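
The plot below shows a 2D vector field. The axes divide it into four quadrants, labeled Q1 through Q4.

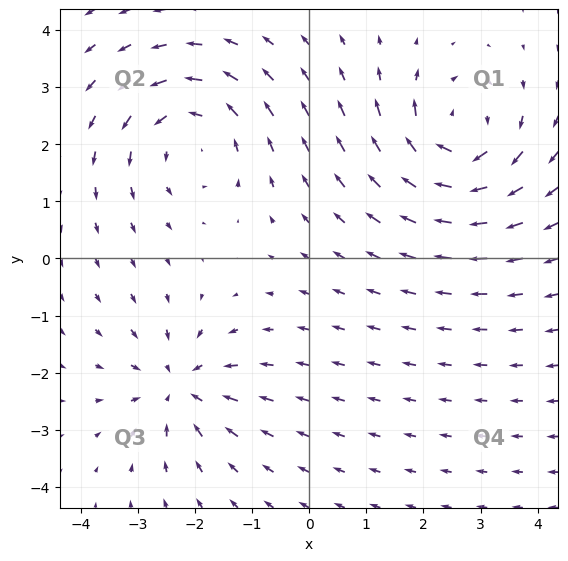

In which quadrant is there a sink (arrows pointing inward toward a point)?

The sink sits at approximately (-2.3, -2.2), which lies in quadrant Q3. The divergence there is about -5, negative as expected for a sink.

Q3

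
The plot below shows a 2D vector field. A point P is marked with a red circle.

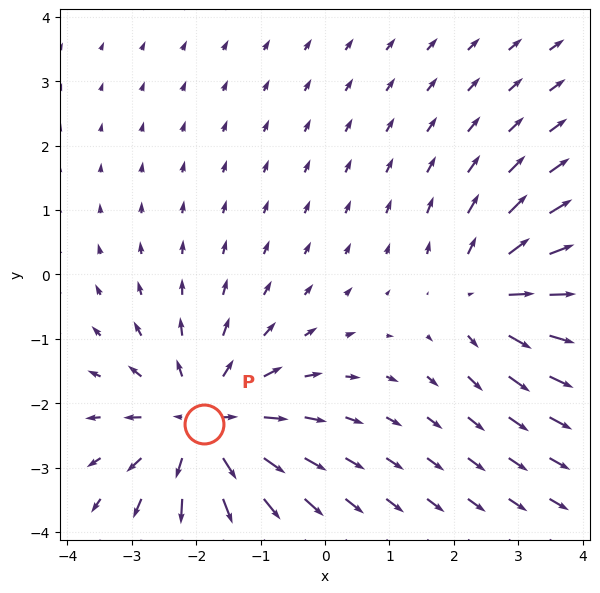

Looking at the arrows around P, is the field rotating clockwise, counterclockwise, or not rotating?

not rotating

Near P at (-1.9, -2.3) the arrows show no circulation. The curl there is ≈0.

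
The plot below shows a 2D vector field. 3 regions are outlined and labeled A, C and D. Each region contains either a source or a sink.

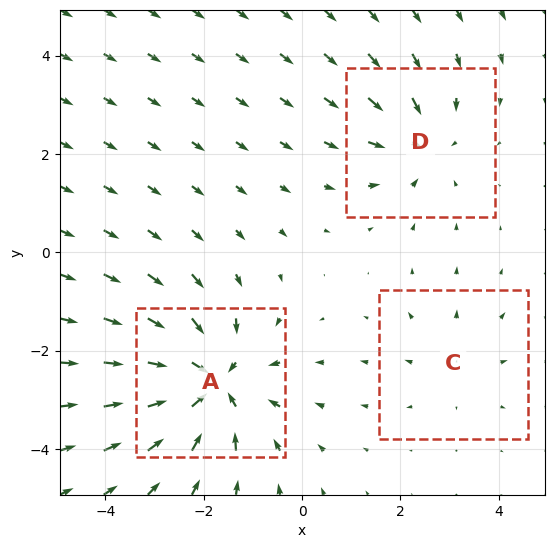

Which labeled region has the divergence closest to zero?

Divergence at each region's feature centre — A: about -5, C: about +2, D: about -3. Region C is closest to zero.

C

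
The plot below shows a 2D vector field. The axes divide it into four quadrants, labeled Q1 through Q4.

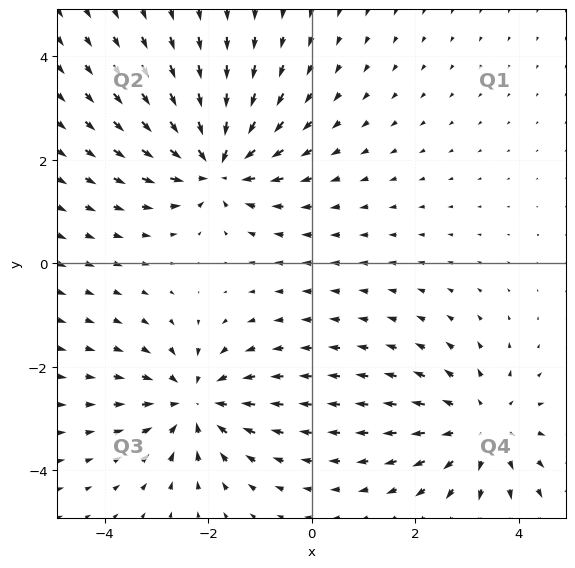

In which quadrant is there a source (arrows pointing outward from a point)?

The source sits at approximately (3.3, -3.2), which lies in quadrant Q4. The divergence there is about +4, positive as expected for a source.

Q4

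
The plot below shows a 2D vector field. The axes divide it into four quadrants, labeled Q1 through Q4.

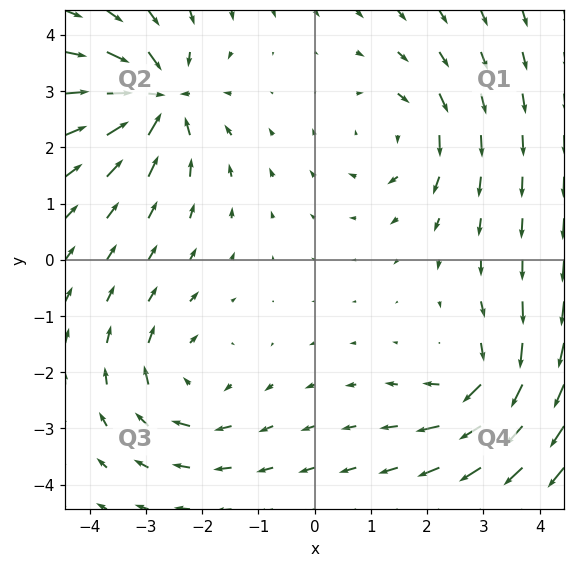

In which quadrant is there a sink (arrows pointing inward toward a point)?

Q2

The sink sits at approximately (-2.8, 2.9), which lies in quadrant Q2. The divergence there is about -7, negative as expected for a sink.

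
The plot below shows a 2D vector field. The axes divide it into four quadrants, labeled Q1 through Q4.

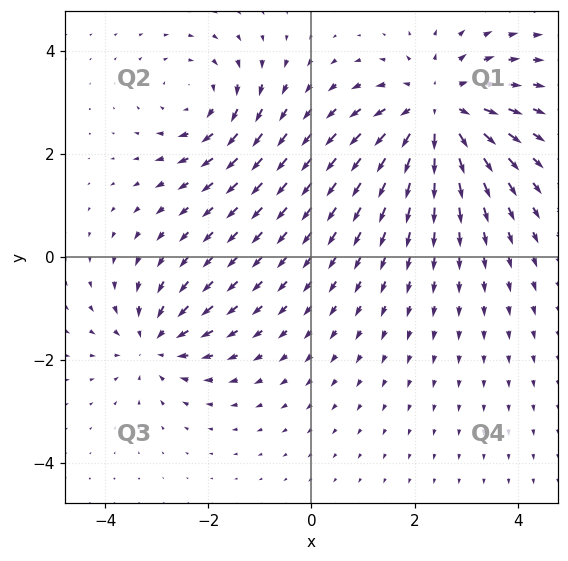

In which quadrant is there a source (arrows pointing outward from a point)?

Q1

The source sits at approximately (2.4, 2.8), which lies in quadrant Q1. The divergence there is about +4, positive as expected for a source.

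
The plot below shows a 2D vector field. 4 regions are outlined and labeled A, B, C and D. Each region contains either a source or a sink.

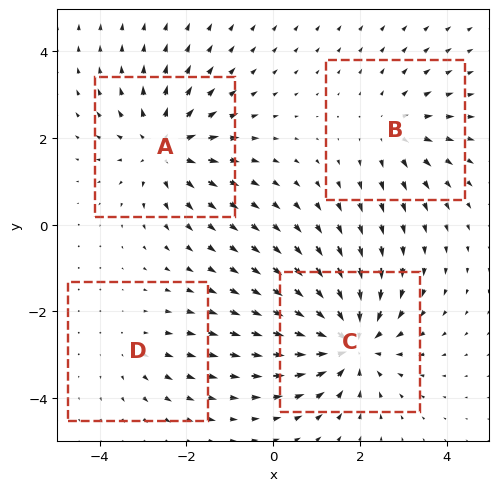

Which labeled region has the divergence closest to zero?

D

Divergence at each region's feature centre — A: about +5, B: about +3, C: about -6, D: about +2. Region D is closest to zero.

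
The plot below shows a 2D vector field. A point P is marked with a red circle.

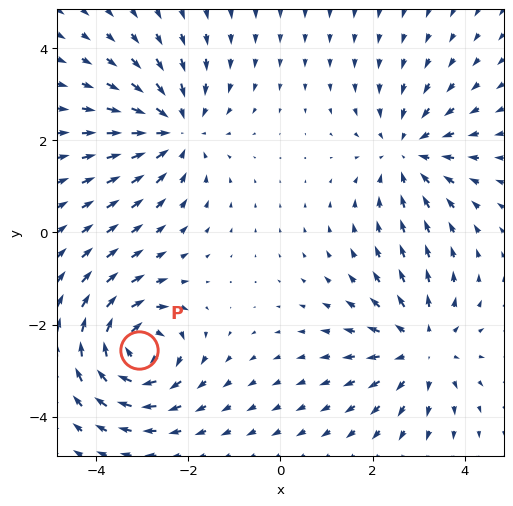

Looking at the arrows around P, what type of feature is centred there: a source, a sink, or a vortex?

At P (-3.1, -2.5) the arrows circulate clockwise. Divergence ≈0, curl about -6 — near-zero divergence with nonzero curl is a vortex.

vortex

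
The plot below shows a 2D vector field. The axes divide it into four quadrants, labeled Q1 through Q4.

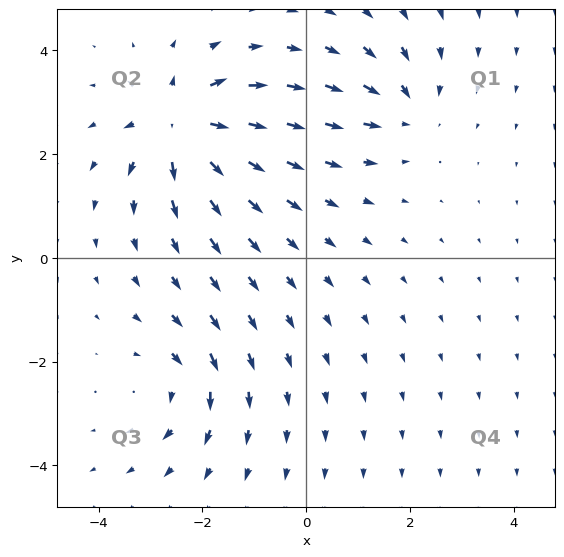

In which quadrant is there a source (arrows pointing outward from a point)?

The source sits at approximately (-2.4, 2.6), which lies in quadrant Q2. The divergence there is about +6, positive as expected for a source.

Q2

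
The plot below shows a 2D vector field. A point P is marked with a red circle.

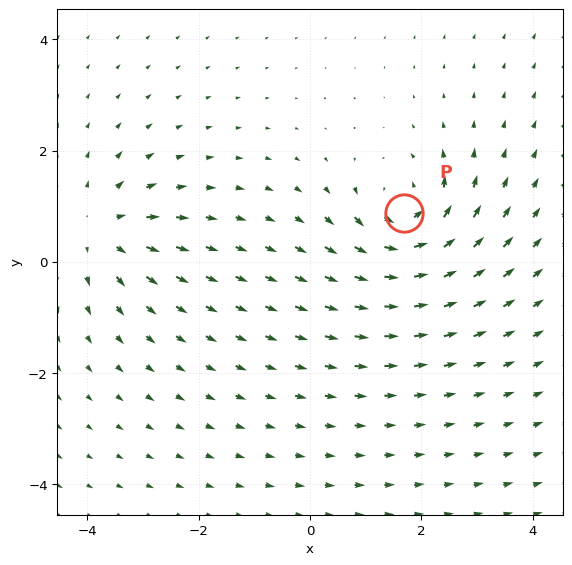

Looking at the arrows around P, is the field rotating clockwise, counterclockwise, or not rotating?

Near P at (1.7, 0.9) the arrows circulate counterclockwise. The curl (z-component) there is about +5; positive curl means counterclockwise rotation.

counterclockwise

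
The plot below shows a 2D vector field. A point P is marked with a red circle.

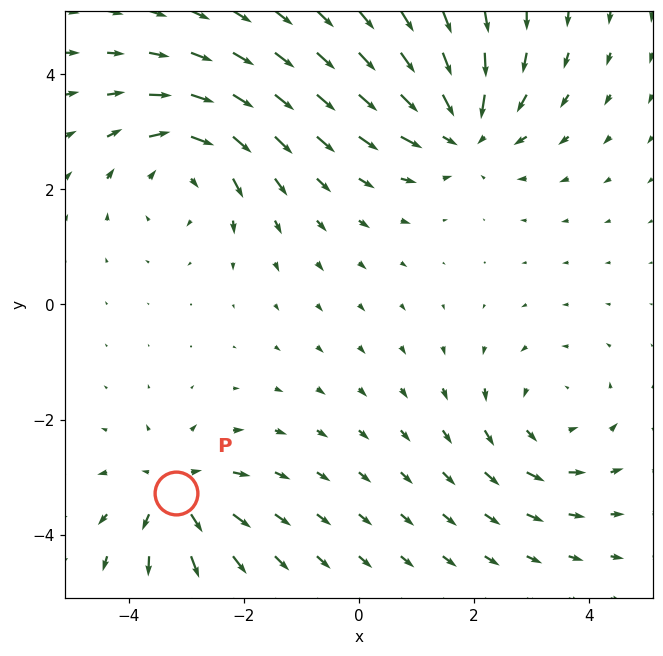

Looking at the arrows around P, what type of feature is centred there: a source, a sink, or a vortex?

source

At P (-3.2, -3.3) the arrows spread outward. Divergence about +5, curl ≈0 — positive divergence with near-zero curl is a source.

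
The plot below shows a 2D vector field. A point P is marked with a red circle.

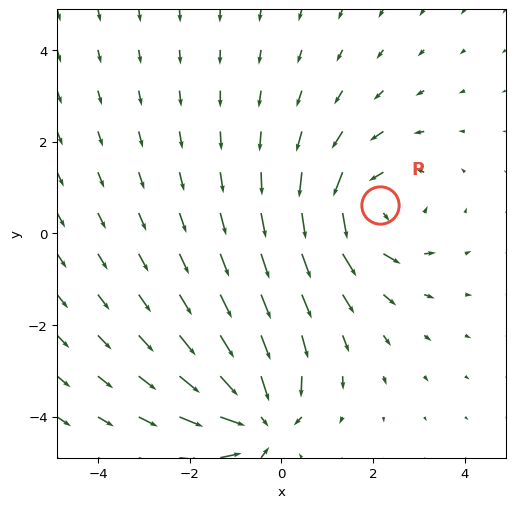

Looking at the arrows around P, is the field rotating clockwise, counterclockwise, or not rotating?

counterclockwise

Near P at (2.1, 0.6) the arrows circulate counterclockwise. The curl (z-component) there is about +3; positive curl means counterclockwise rotation.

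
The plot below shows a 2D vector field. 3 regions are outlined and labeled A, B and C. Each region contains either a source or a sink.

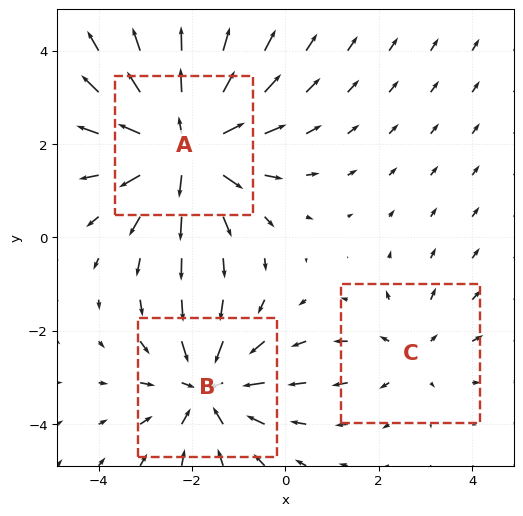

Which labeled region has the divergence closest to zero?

C

Divergence at each region's feature centre — A: about +4, B: about -3, C: about +2. Region C is closest to zero.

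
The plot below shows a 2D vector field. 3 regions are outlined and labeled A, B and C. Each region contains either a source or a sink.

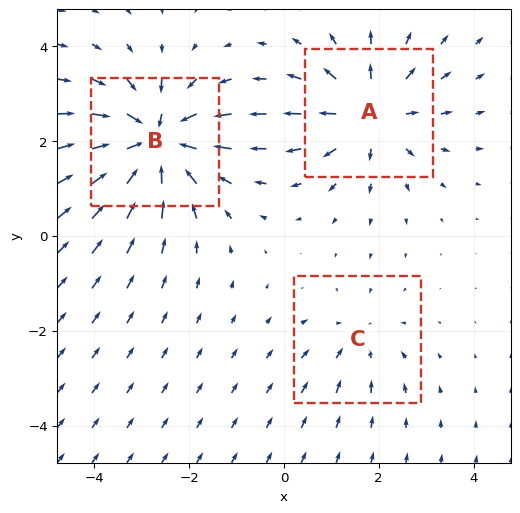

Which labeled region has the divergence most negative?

B

Divergence at each region's feature centre — A: about +4, B: about -5, C: about -2. Region B is most negative.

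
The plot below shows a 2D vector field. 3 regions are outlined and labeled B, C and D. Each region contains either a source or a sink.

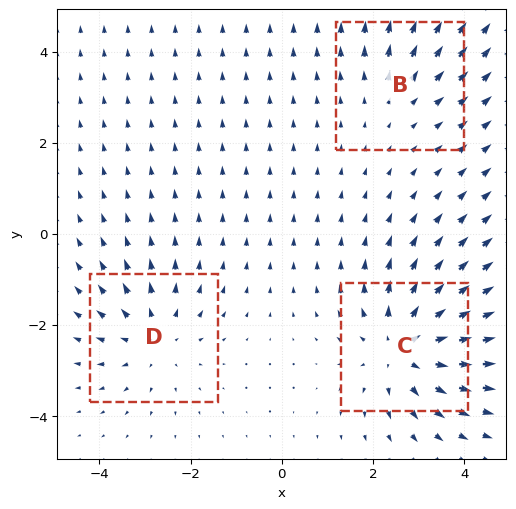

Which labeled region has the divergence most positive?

Divergence at each region's feature centre — B: about +2, C: about +4, D: about +3. Region C is most positive.

C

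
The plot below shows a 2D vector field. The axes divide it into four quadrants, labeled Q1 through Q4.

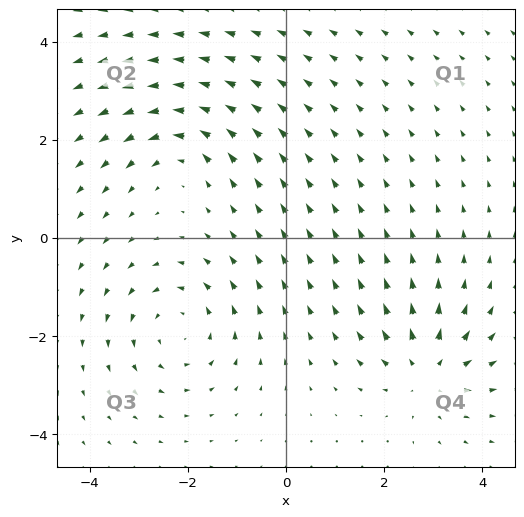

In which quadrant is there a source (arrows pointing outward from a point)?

Q4

The source sits at approximately (2.9, -2.7), which lies in quadrant Q4. The divergence there is about +4, positive as expected for a source.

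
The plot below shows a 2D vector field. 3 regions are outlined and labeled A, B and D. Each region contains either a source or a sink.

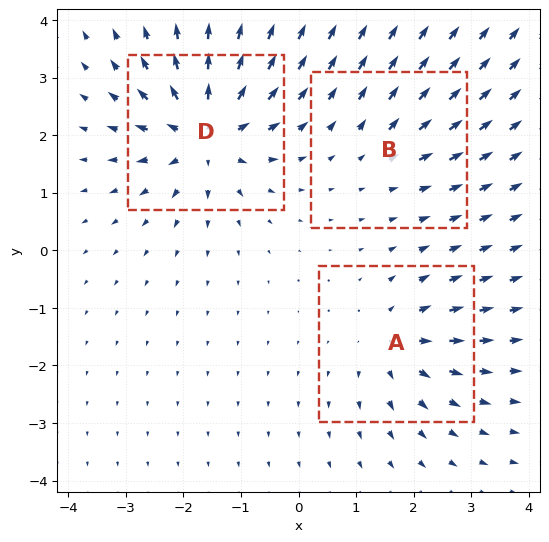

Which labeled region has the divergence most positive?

D

Divergence at each region's feature centre — A: about +4, B: about +2, D: about +6. Region D is most positive.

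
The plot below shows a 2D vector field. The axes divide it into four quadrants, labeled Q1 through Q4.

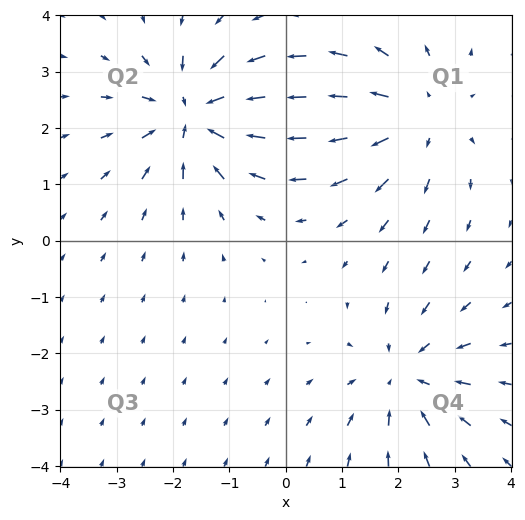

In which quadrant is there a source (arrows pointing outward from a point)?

The source sits at approximately (2.3, 2.2), which lies in quadrant Q1. The divergence there is about +4, positive as expected for a source.

Q1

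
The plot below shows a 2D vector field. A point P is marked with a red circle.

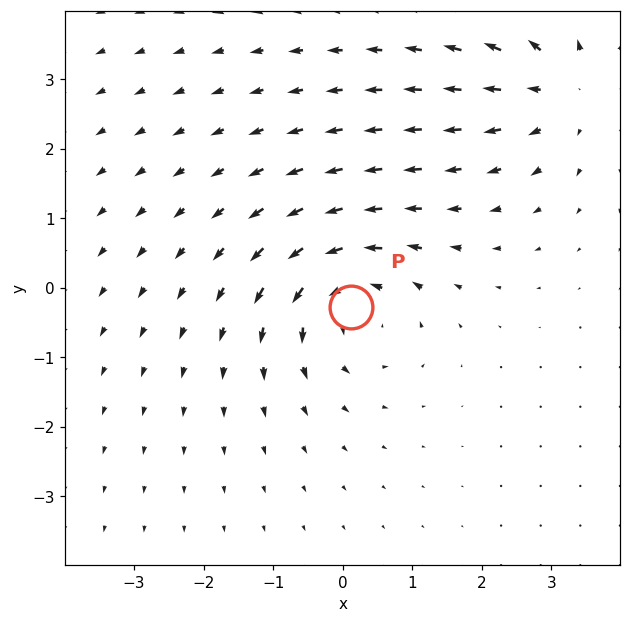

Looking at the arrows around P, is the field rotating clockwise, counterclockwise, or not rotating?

counterclockwise

Near P at (0.1, -0.3) the arrows circulate counterclockwise. The curl (z-component) there is about +5; positive curl means counterclockwise rotation.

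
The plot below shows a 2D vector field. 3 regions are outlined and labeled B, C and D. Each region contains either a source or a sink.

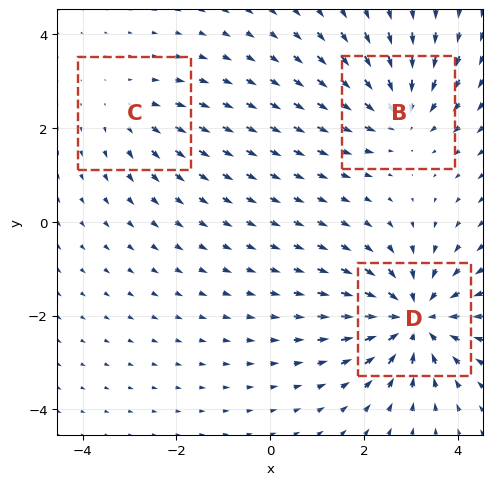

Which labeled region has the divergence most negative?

Divergence at each region's feature centre — B: about -3, C: about +2, D: about -5. Region D is most negative.

D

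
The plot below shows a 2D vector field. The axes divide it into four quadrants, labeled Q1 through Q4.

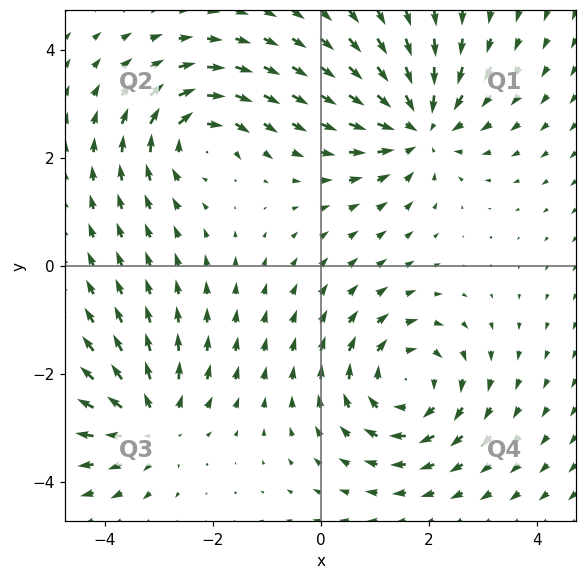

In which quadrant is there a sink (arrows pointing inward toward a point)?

Q1

The sink sits at approximately (1.8, 2.6), which lies in quadrant Q1. The divergence there is about -5, negative as expected for a sink.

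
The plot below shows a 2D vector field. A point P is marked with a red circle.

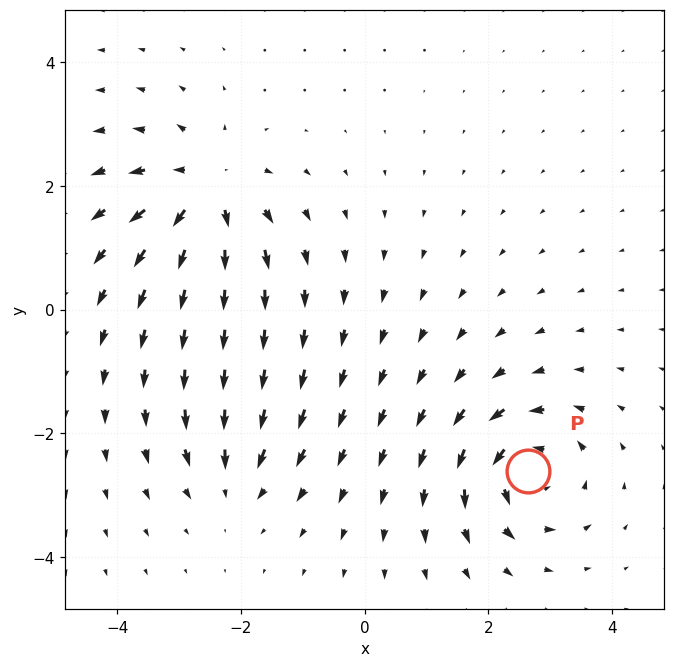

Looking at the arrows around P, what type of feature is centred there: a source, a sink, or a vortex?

At P (2.6, -2.6) the arrows circulate counterclockwise. Divergence ≈0, curl about +7 — near-zero divergence with nonzero curl is a vortex.

vortex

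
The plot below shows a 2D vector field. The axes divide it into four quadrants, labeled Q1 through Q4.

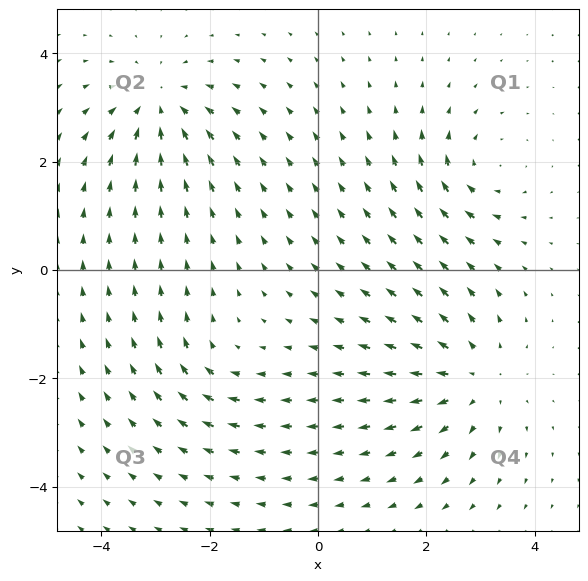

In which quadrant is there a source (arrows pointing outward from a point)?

Q4

The source sits at approximately (2.9, -2.0), which lies in quadrant Q4. The divergence there is about +4, positive as expected for a source.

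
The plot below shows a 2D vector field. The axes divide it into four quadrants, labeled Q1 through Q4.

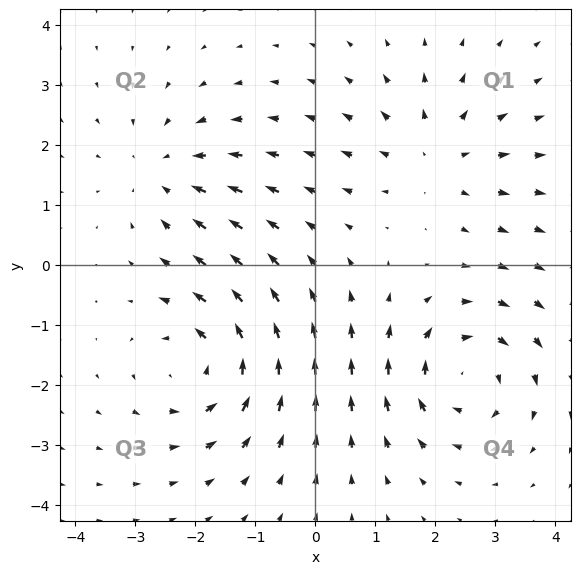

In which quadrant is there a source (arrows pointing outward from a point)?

Q1

The source sits at approximately (2.0, 1.8), which lies in quadrant Q1. The divergence there is about +3, positive as expected for a source.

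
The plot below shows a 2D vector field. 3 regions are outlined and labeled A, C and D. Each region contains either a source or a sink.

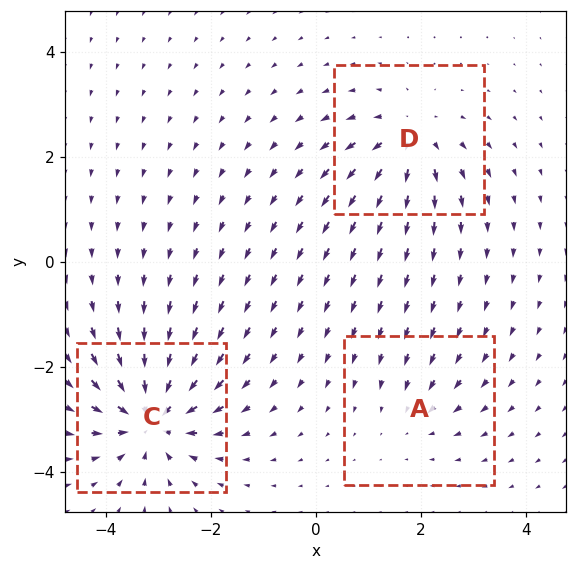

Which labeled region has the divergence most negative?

C

Divergence at each region's feature centre — A: about -2, C: about -6, D: about +4. Region C is most negative.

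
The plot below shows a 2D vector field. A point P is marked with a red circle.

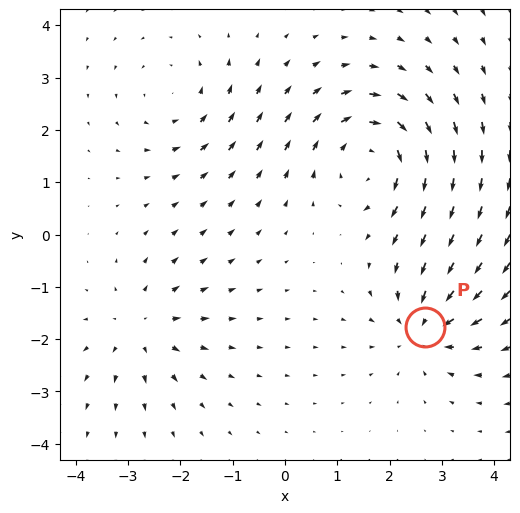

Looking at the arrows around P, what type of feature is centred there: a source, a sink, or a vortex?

sink

At P (2.7, -1.8) the arrows converge inward. Divergence about -4, curl ≈0 — negative divergence with near-zero curl is a sink.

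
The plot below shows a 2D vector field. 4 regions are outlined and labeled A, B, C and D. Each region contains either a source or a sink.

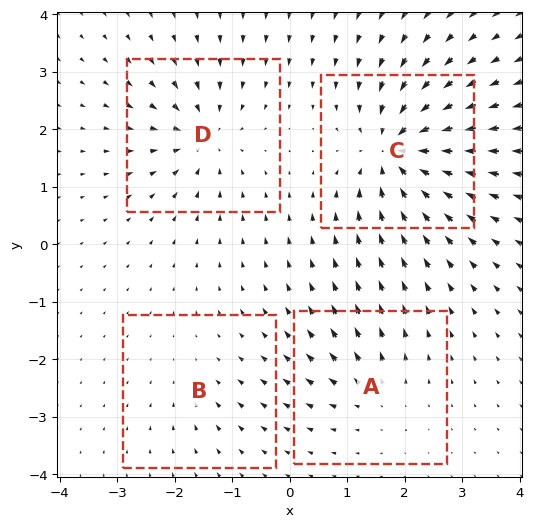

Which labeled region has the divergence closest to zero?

Divergence at each region's feature centre — A: about +4, B: about -2, C: about -9, D: about -6. Region B is closest to zero.

B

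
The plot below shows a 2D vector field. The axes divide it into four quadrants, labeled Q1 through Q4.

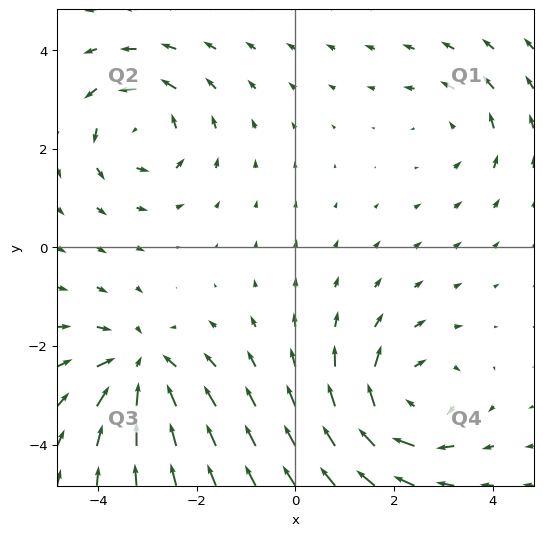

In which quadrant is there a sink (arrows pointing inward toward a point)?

The sink sits at approximately (-3.1, -2.4), which lies in quadrant Q3. The divergence there is about -5, negative as expected for a sink.

Q3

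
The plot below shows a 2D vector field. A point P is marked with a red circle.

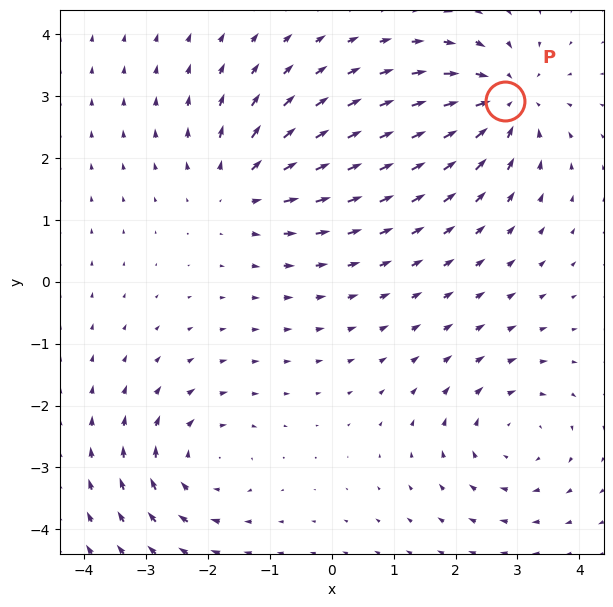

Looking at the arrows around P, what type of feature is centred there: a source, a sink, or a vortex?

At P (2.8, 2.9) the arrows converge inward. Divergence about -4, curl ≈0 — negative divergence with near-zero curl is a sink.

sink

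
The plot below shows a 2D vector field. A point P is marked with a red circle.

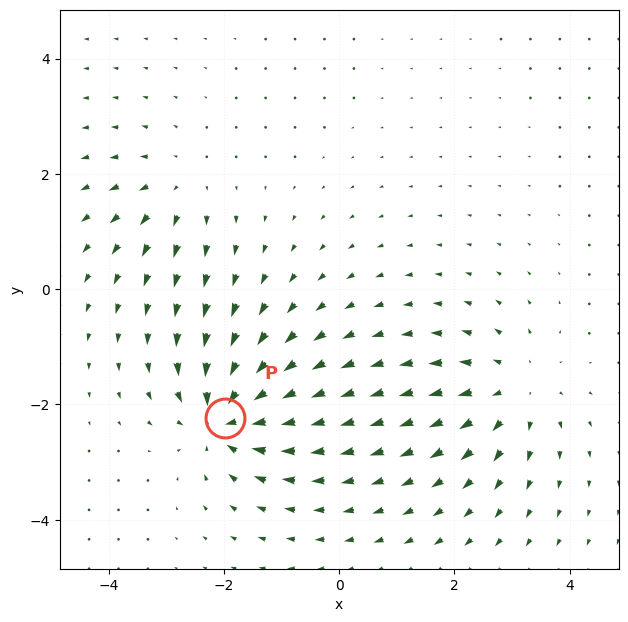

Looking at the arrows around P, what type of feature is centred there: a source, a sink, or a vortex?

At P (-2.0, -2.2) the arrows converge inward. Divergence about -6, curl ≈0 — negative divergence with near-zero curl is a sink.

sink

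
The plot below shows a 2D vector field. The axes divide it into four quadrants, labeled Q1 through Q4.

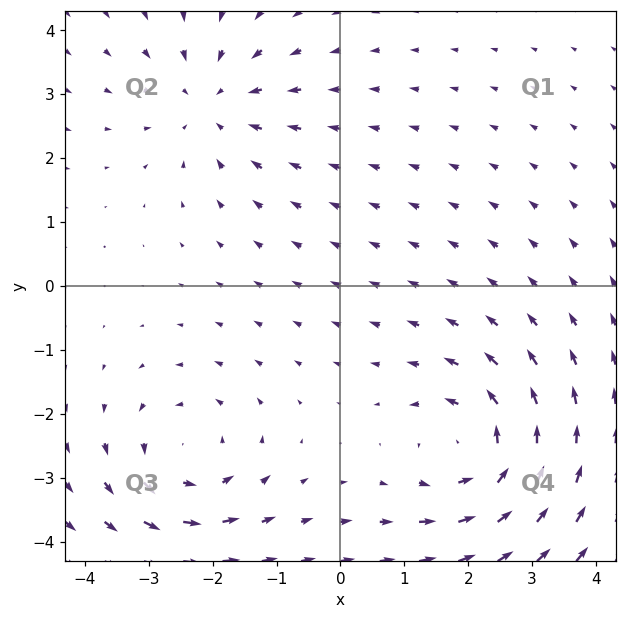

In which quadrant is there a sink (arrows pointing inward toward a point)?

The sink sits at approximately (-2.0, 2.9), which lies in quadrant Q2. The divergence there is about -3, negative as expected for a sink.

Q2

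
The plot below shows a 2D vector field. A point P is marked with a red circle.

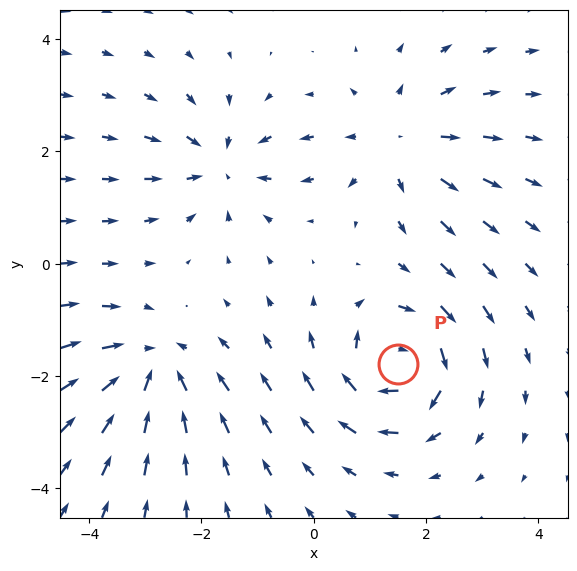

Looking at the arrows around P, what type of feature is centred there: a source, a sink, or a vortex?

At P (1.5, -1.8) the arrows circulate clockwise. Divergence ≈0, curl about -7 — near-zero divergence with nonzero curl is a vortex.

vortex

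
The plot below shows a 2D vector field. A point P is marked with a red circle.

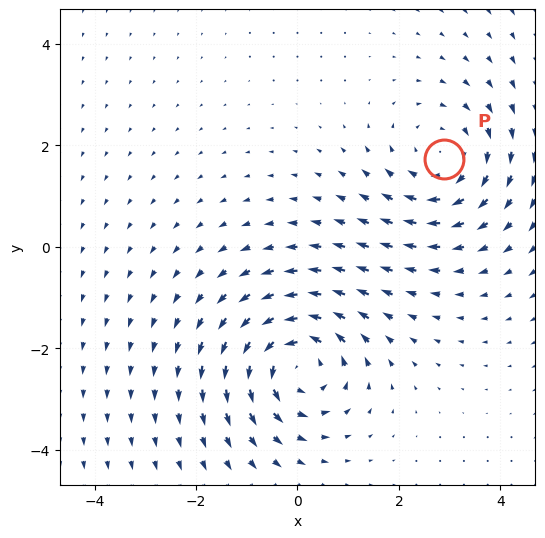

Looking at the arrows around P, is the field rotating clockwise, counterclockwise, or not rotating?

clockwise

Near P at (2.9, 1.7) the arrows circulate clockwise. The curl (z-component) there is about -3; negative curl means clockwise rotation.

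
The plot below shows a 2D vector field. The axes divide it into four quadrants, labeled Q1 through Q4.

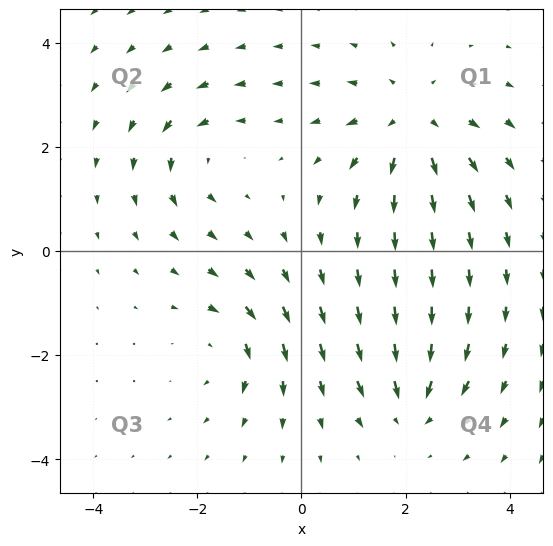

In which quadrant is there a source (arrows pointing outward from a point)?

Q1

The source sits at approximately (2.1, 2.5), which lies in quadrant Q1. The divergence there is about +4, positive as expected for a source.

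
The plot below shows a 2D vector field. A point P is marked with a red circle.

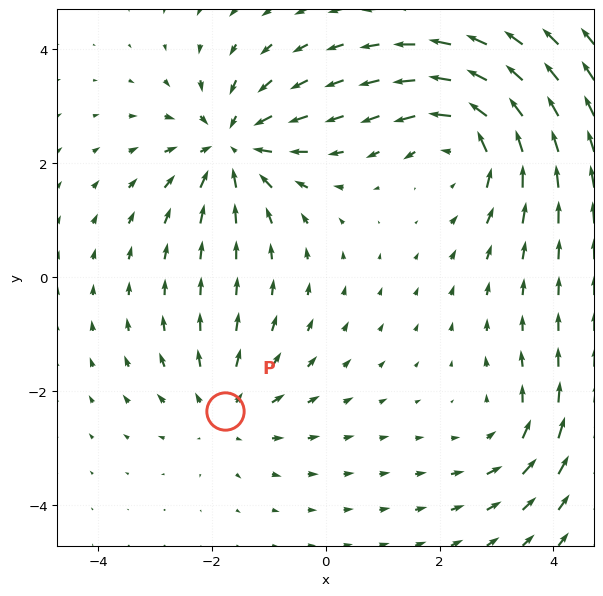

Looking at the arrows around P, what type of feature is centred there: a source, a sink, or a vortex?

source

At P (-1.8, -2.3) the arrows spread outward. Divergence about +3, curl ≈0 — positive divergence with near-zero curl is a source.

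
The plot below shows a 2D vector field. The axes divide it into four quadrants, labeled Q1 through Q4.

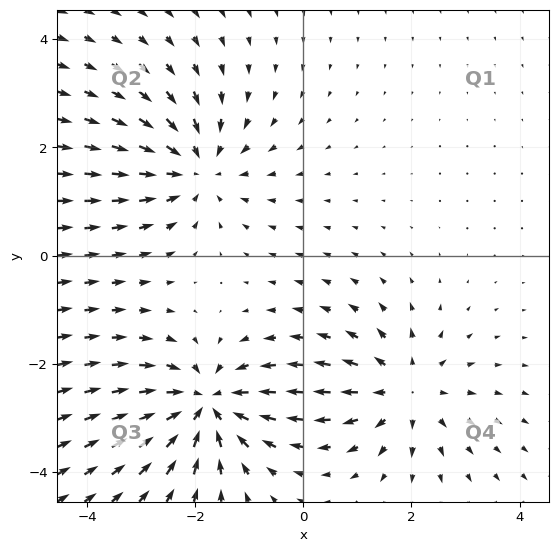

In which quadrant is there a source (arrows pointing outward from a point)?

The source sits at approximately (1.9, -2.5), which lies in quadrant Q4. The divergence there is about +4, positive as expected for a source.

Q4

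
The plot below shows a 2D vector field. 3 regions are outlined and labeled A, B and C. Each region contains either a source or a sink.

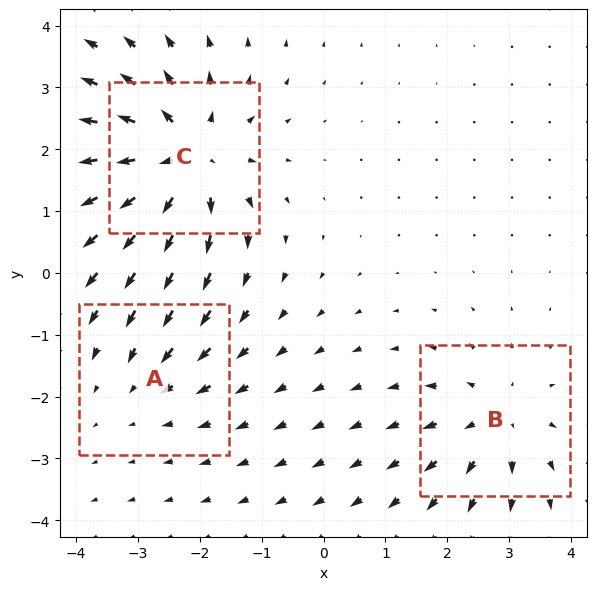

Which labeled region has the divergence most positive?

Divergence at each region's feature centre — A: about -2, B: about +3, C: about +5. Region C is most positive.

C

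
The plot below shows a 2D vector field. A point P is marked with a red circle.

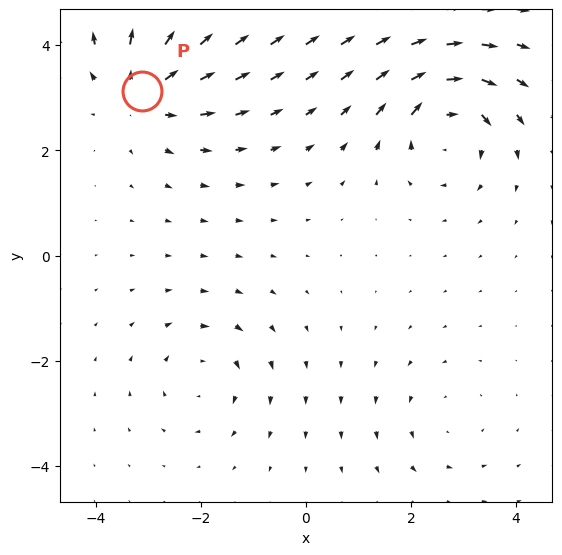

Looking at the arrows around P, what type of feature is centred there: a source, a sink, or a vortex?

source

At P (-3.1, 3.1) the arrows spread outward. Divergence about +4, curl ≈0 — positive divergence with near-zero curl is a source.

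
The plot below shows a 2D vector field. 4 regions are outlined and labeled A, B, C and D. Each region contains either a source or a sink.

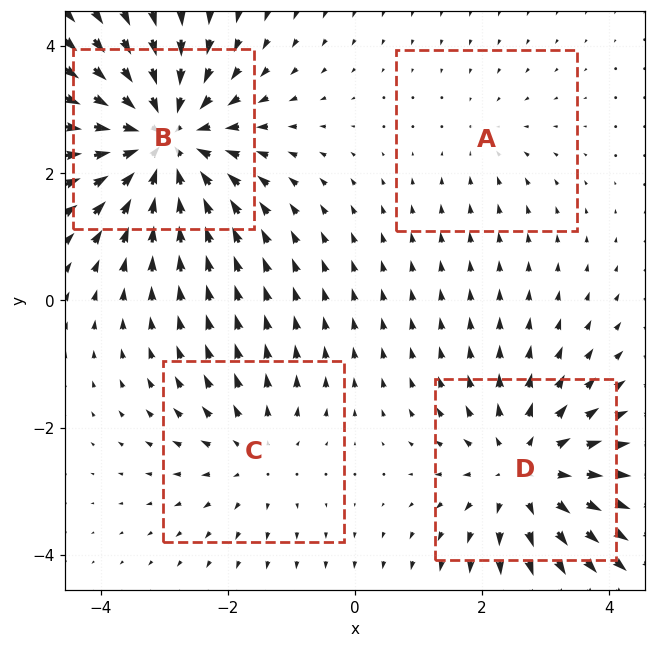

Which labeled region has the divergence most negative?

B

Divergence at each region's feature centre — A: about -2, B: about -6, C: about +3, D: about +5. Region B is most negative.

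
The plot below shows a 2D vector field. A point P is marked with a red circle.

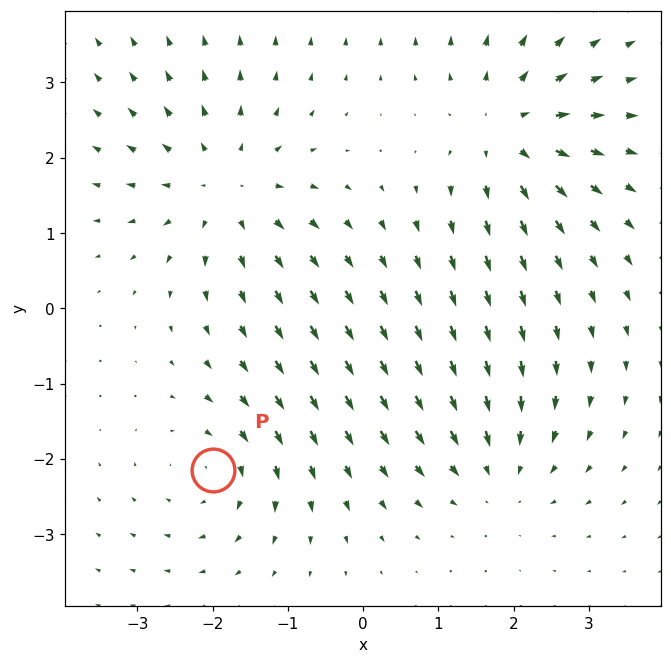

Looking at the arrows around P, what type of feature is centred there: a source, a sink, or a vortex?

vortex

At P (-2.0, -2.1) the arrows circulate clockwise. Divergence ≈0, curl about -3 — near-zero divergence with nonzero curl is a vortex.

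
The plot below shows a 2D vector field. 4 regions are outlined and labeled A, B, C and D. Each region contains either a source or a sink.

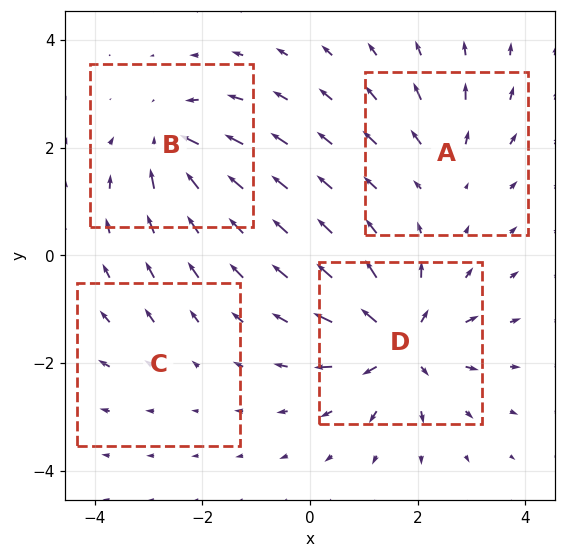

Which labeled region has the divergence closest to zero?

C

Divergence at each region's feature centre — A: about +4, B: about -6, C: about +2, D: about +8. Region C is closest to zero.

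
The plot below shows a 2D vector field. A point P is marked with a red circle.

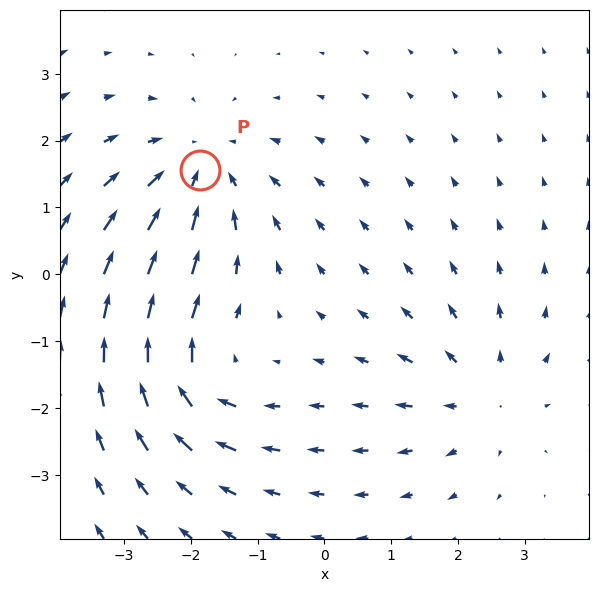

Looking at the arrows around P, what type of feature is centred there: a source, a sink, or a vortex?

sink

At P (-1.9, 1.6) the arrows converge inward. Divergence about -4, curl ≈0 — negative divergence with near-zero curl is a sink.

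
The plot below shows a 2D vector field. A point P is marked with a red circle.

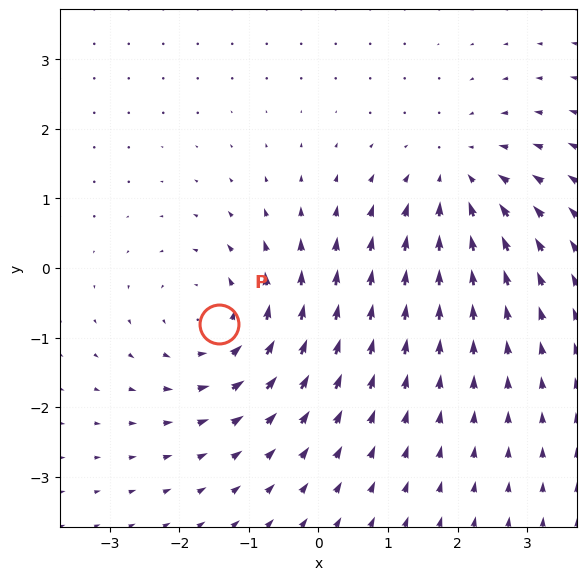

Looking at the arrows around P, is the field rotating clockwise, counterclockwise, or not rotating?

Near P at (-1.4, -0.8) the arrows circulate counterclockwise. The curl (z-component) there is about +4; positive curl means counterclockwise rotation.

counterclockwise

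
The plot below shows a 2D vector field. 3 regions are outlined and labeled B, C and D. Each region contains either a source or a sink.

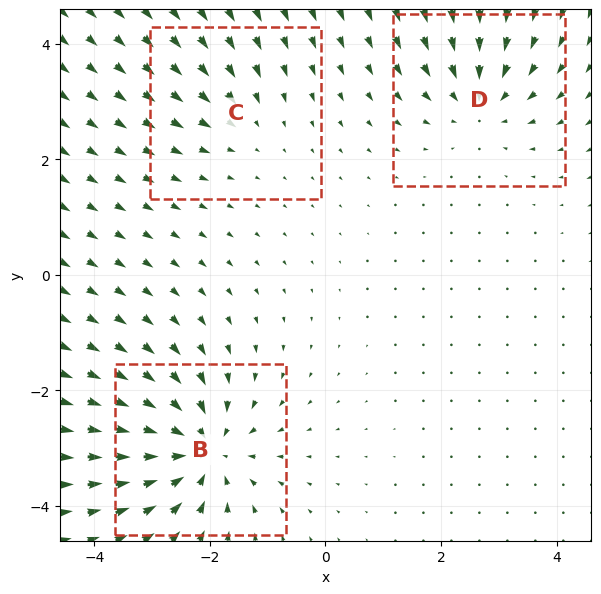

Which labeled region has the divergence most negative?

Divergence at each region's feature centre — B: about -5, C: about -2, D: about -4. Region B is most negative.

B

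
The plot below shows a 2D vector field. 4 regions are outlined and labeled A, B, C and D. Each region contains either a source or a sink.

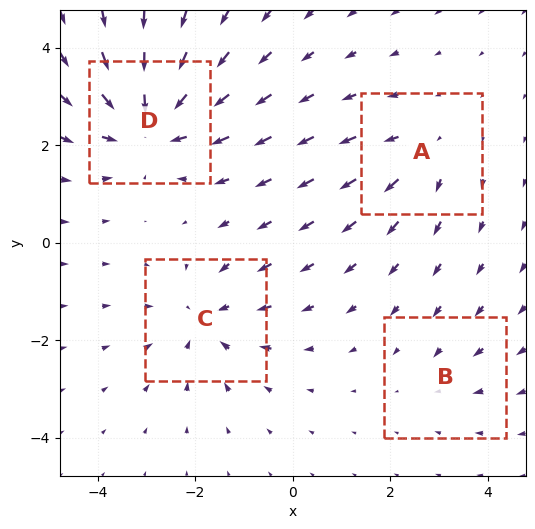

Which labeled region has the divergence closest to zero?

Divergence at each region's feature centre — A: about +3, B: about -2, C: about -4, D: about -6. Region B is closest to zero.

B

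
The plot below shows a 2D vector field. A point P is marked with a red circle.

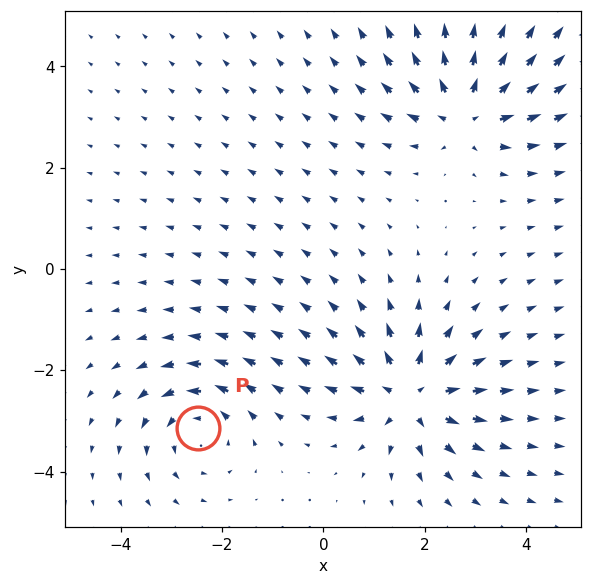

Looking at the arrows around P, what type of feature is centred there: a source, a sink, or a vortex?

At P (-2.5, -3.1) the arrows circulate counterclockwise. Divergence ≈0, curl about +3 — near-zero divergence with nonzero curl is a vortex.

vortex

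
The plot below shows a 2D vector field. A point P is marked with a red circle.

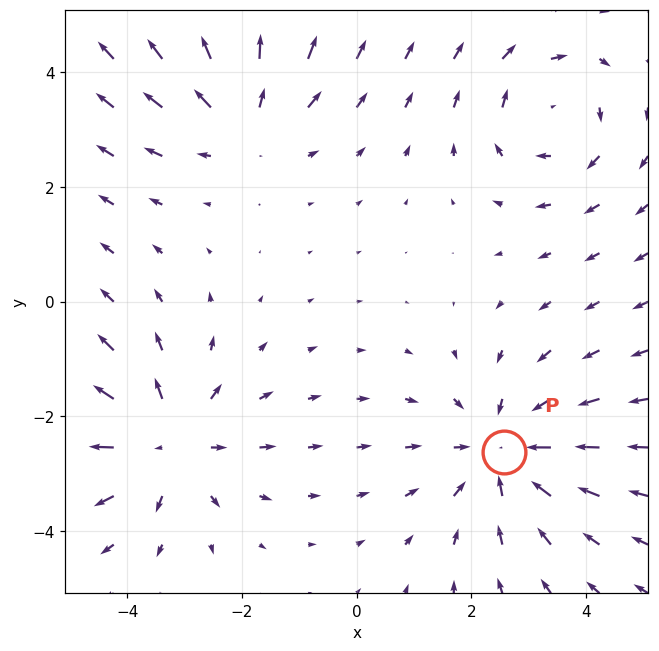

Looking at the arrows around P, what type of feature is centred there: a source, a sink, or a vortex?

sink

At P (2.6, -2.6) the arrows converge inward. Divergence about -4, curl ≈0 — negative divergence with near-zero curl is a sink.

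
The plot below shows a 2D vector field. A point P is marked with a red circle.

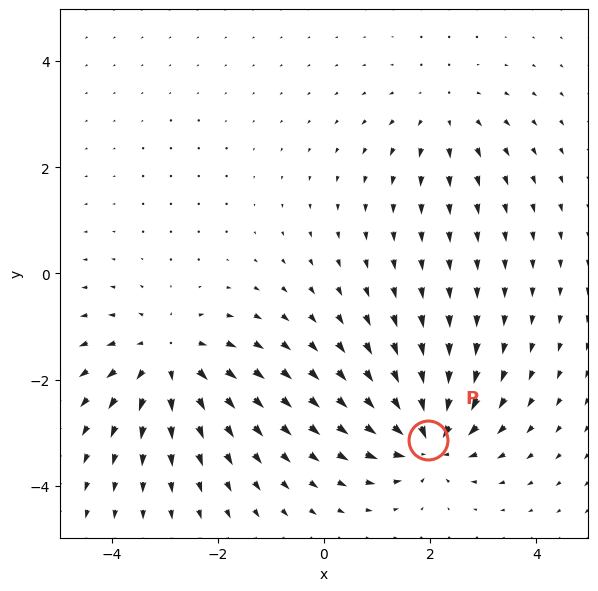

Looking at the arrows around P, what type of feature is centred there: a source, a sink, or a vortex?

At P (2.0, -3.1) the arrows converge inward. Divergence about -7, curl ≈0 — negative divergence with near-zero curl is a sink.

sink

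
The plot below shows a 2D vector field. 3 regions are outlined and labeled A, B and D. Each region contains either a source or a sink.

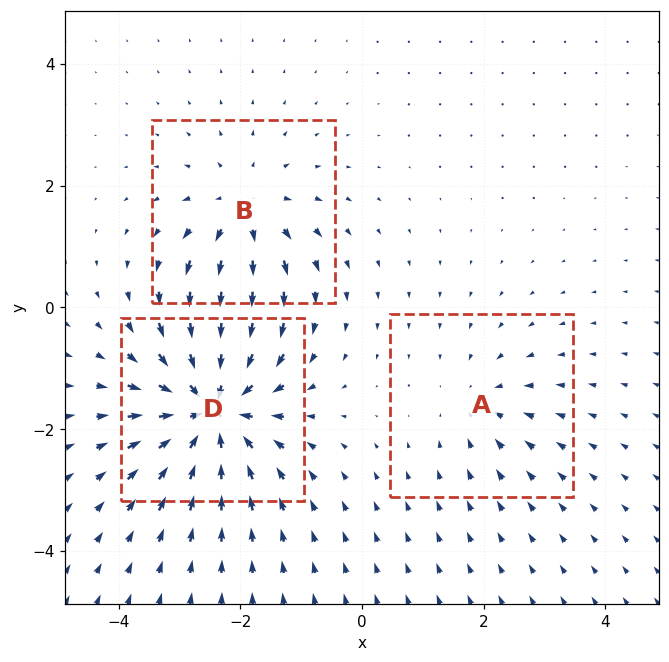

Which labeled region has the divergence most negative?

Divergence at each region's feature centre — A: about -2, B: about +3, D: about -6. Region D is most negative.

D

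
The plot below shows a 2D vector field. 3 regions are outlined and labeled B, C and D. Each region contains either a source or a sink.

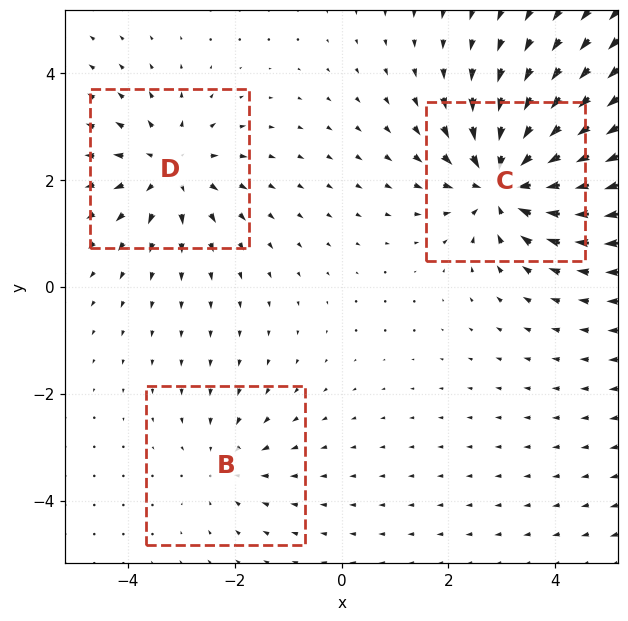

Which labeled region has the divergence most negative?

Divergence at each region's feature centre — B: about -2, C: about -5, D: about +4. Region C is most negative.

C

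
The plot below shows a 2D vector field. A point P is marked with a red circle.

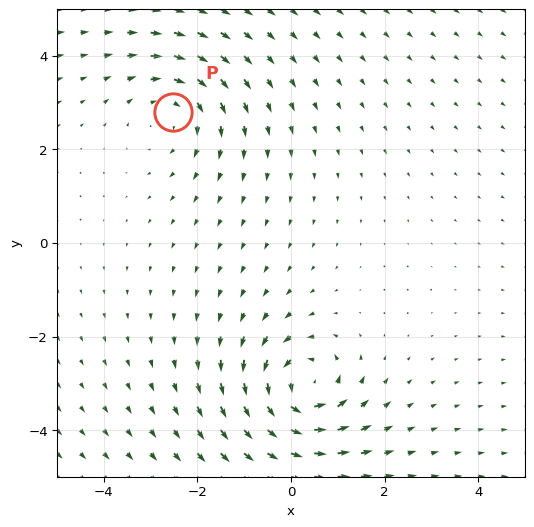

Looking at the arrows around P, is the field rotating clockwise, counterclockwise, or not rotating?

Near P at (-2.5, 2.8) the arrows circulate clockwise. The curl (z-component) there is about -3; negative curl means clockwise rotation.

clockwise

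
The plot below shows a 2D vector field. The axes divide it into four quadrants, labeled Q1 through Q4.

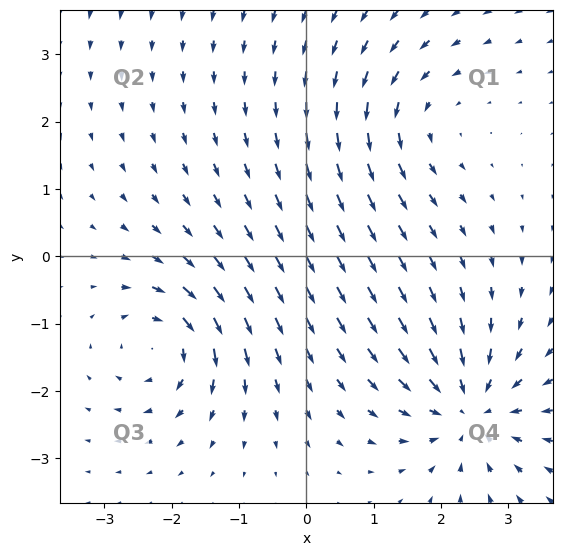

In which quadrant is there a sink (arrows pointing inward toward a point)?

The sink sits at approximately (2.4, -2.3), which lies in quadrant Q4. The divergence there is about -5, negative as expected for a sink.

Q4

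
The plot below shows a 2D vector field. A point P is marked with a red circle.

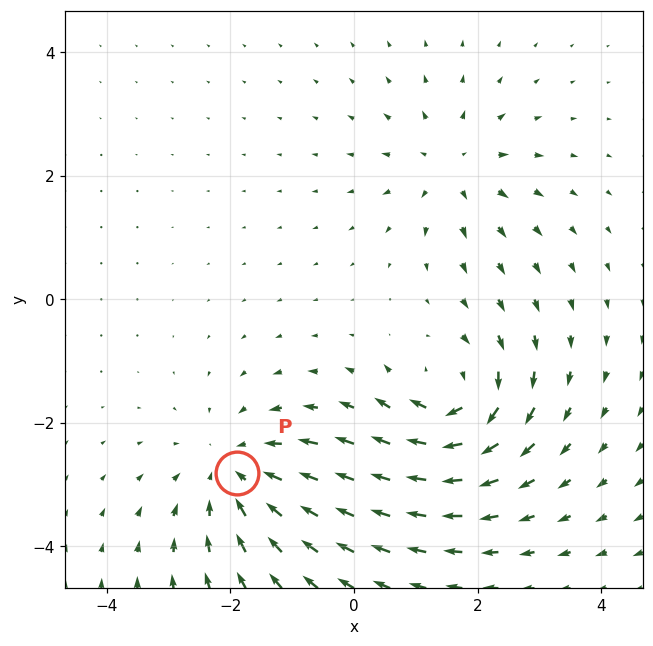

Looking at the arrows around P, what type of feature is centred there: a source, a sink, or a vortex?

At P (-1.9, -2.8) the arrows converge inward. Divergence about -4, curl ≈0 — negative divergence with near-zero curl is a sink.

sink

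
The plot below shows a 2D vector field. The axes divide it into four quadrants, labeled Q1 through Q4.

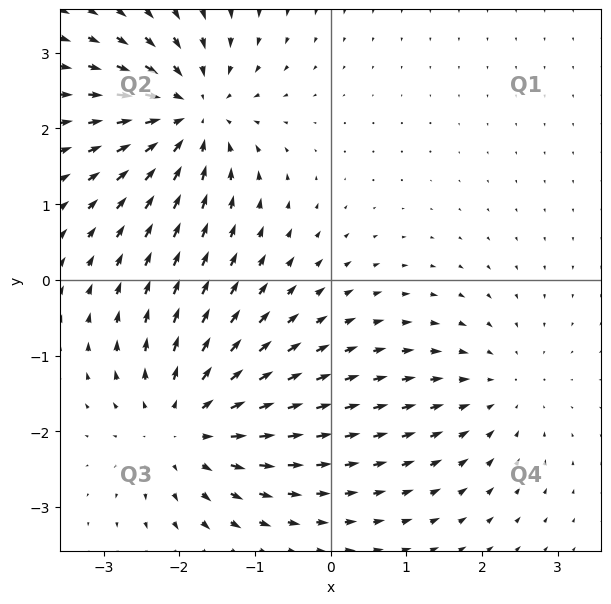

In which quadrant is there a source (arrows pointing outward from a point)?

Q3

The source sits at approximately (-1.9, -1.9), which lies in quadrant Q3. The divergence there is about +4, positive as expected for a source.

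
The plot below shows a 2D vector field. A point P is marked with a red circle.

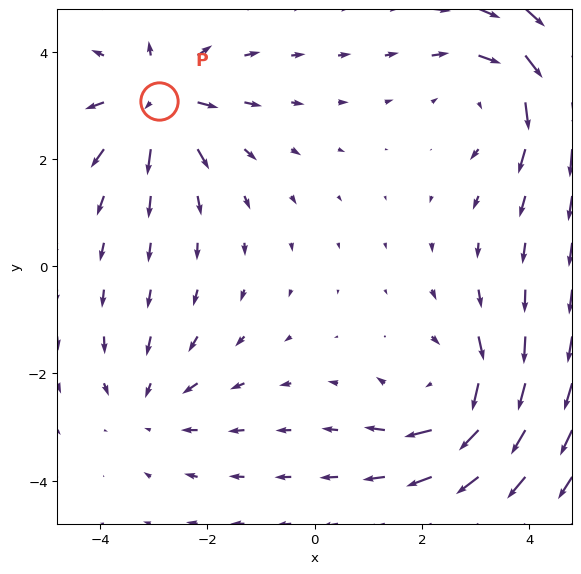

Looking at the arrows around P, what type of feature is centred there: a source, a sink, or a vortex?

source

At P (-2.9, 3.1) the arrows spread outward. Divergence about +6, curl ≈0 — positive divergence with near-zero curl is a source.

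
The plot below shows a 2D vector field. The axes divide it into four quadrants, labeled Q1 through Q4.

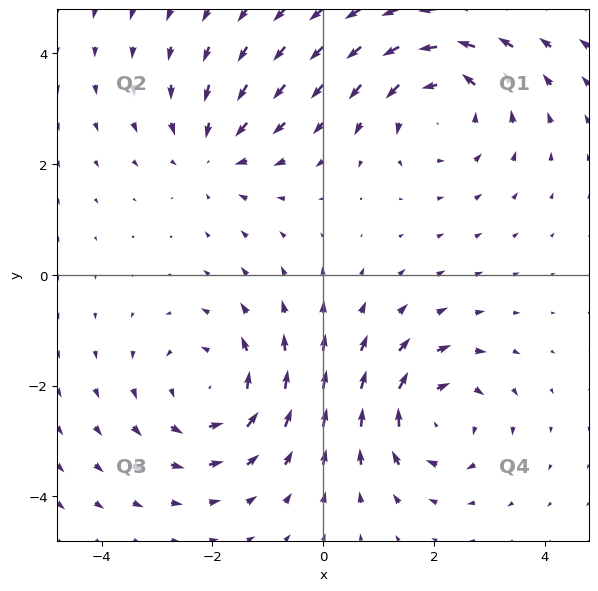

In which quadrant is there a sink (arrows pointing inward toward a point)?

Q2

The sink sits at approximately (-2.0, 2.2), which lies in quadrant Q2. The divergence there is about -3, negative as expected for a sink.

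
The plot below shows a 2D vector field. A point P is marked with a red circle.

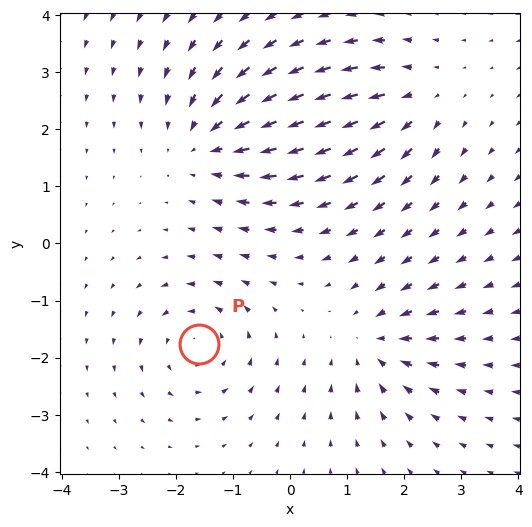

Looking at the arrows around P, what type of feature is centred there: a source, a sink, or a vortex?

At P (-1.6, -1.8) the arrows circulate counterclockwise. Divergence ≈0, curl about +4 — near-zero divergence with nonzero curl is a vortex.

vortex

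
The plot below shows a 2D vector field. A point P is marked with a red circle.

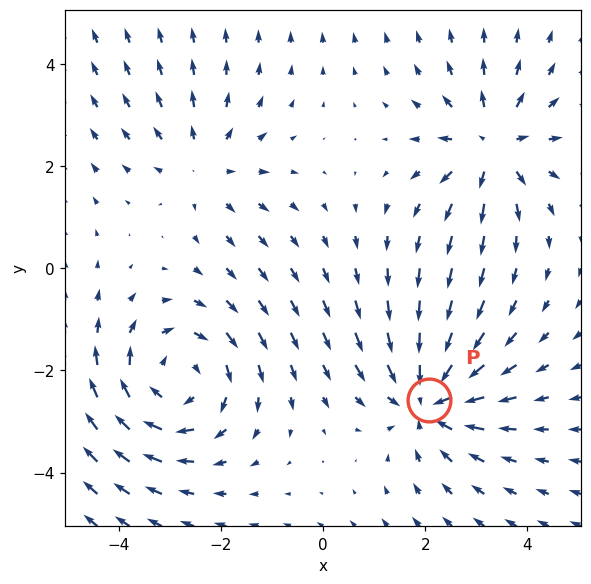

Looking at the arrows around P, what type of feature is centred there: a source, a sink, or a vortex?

At P (2.1, -2.6) the arrows converge inward. Divergence about -4, curl ≈0 — negative divergence with near-zero curl is a sink.

sink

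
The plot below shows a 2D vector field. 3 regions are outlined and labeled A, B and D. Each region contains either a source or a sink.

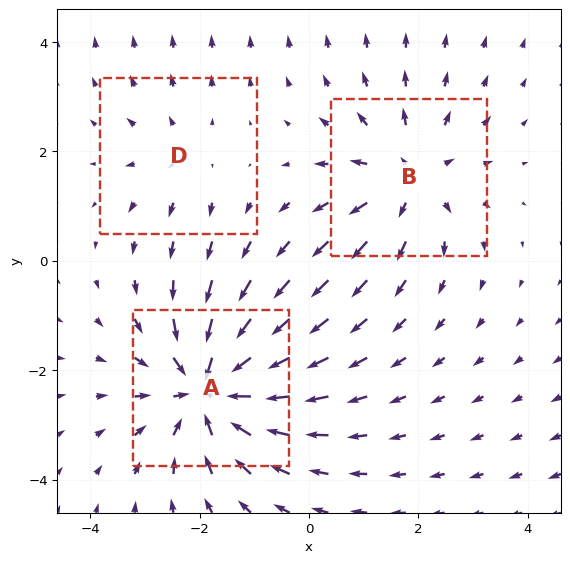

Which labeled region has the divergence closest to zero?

Divergence at each region's feature centre — A: about -5, B: about +3, D: about +2. Region D is closest to zero.

D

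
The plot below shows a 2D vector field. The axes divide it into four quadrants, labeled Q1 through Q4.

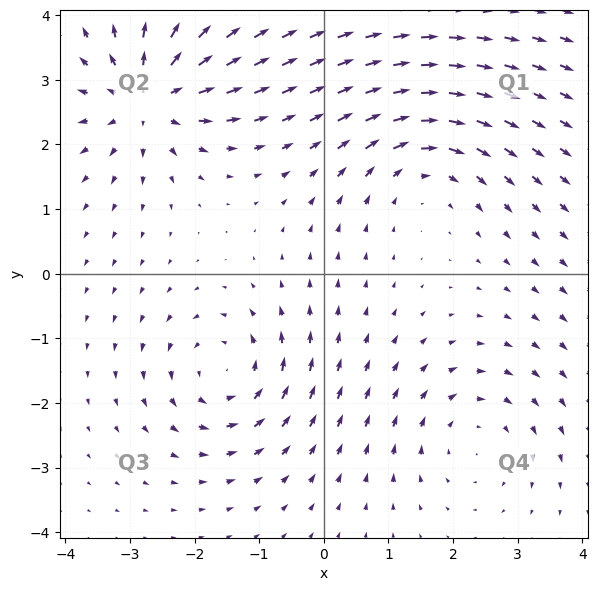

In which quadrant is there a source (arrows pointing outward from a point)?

The source sits at approximately (-2.7, 2.7), which lies in quadrant Q2. The divergence there is about +6, positive as expected for a source.

Q2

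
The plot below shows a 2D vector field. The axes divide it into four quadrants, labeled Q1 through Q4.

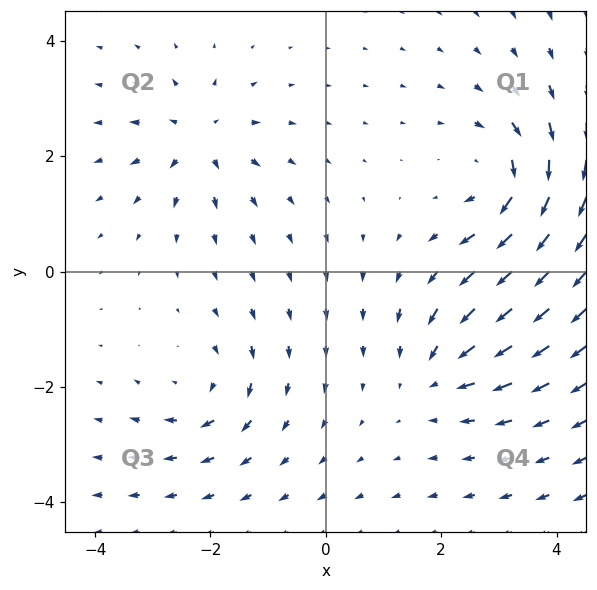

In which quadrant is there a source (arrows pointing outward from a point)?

Q2

The source sits at approximately (-2.2, 2.3), which lies in quadrant Q2. The divergence there is about +4, positive as expected for a source.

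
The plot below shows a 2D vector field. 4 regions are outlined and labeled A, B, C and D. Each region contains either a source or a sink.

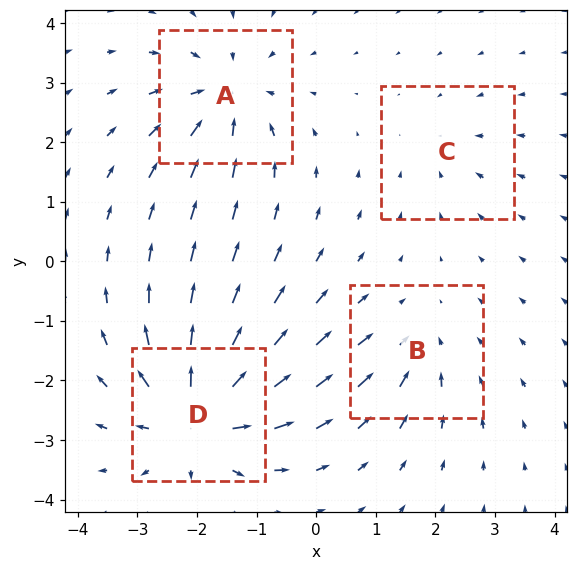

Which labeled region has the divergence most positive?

D

Divergence at each region's feature centre — A: about -5, B: about -3, C: about -2, D: about +7. Region D is most positive.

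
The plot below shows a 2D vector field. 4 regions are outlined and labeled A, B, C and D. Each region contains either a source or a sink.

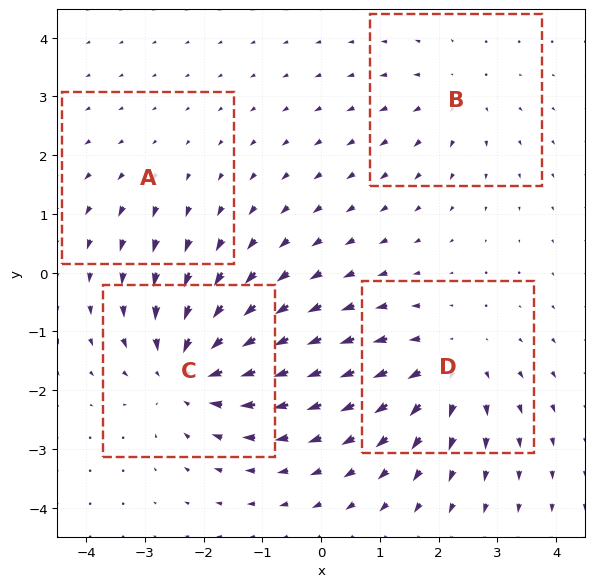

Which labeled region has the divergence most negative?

C

Divergence at each region's feature centre — A: about +2, B: about +3, C: about -6, D: about +5. Region C is most negative.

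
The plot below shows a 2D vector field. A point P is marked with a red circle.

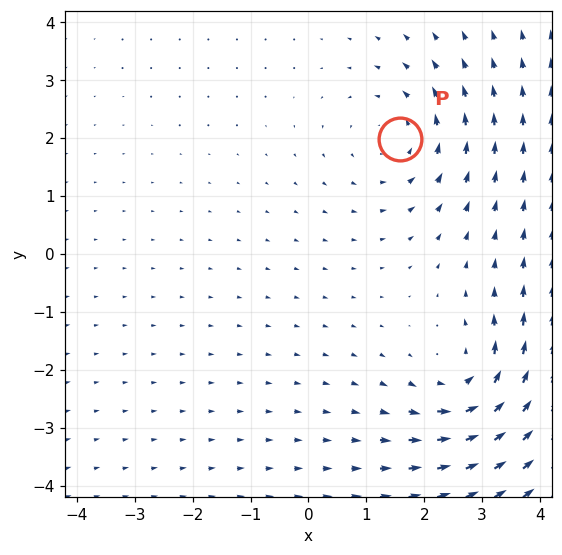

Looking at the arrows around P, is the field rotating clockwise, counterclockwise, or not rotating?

Near P at (1.6, 2.0) the arrows circulate counterclockwise. The curl (z-component) there is about +3; positive curl means counterclockwise rotation.

counterclockwise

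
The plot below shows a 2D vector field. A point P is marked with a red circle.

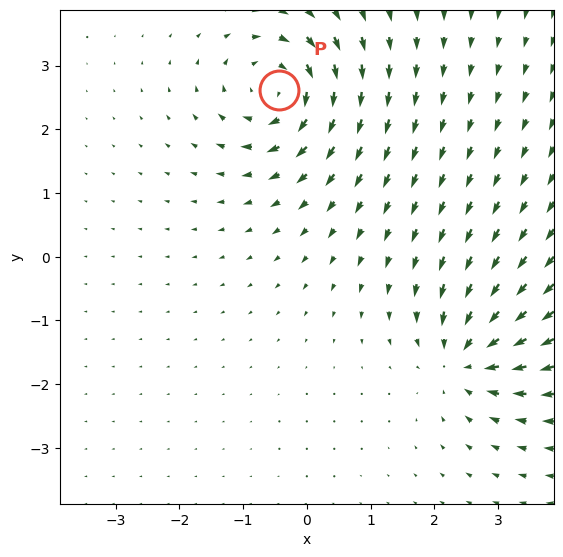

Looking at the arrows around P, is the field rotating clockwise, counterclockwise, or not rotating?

Near P at (-0.4, 2.6) the arrows circulate clockwise. The curl (z-component) there is about -7; negative curl means clockwise rotation.

clockwise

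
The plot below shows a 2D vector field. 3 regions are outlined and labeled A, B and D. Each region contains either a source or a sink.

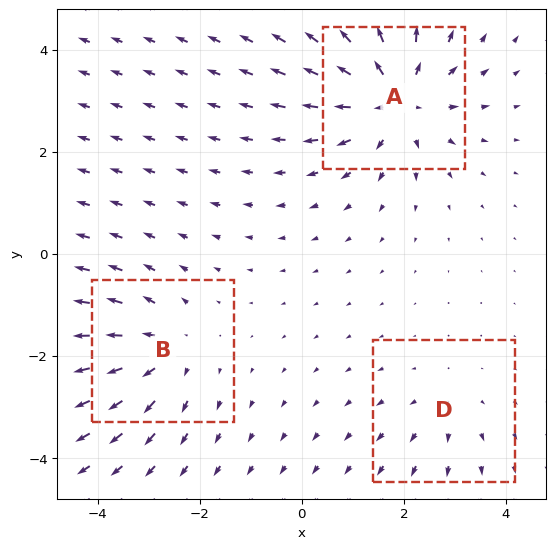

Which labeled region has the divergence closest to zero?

D

Divergence at each region's feature centre — A: about +4, B: about +3, D: about +2. Region D is closest to zero.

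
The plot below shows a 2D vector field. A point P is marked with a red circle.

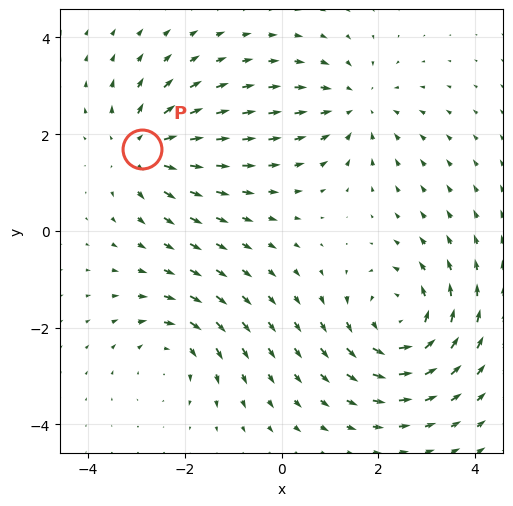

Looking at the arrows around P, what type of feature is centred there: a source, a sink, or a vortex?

source

At P (-2.9, 1.7) the arrows spread outward. Divergence about +4, curl ≈0 — positive divergence with near-zero curl is a source.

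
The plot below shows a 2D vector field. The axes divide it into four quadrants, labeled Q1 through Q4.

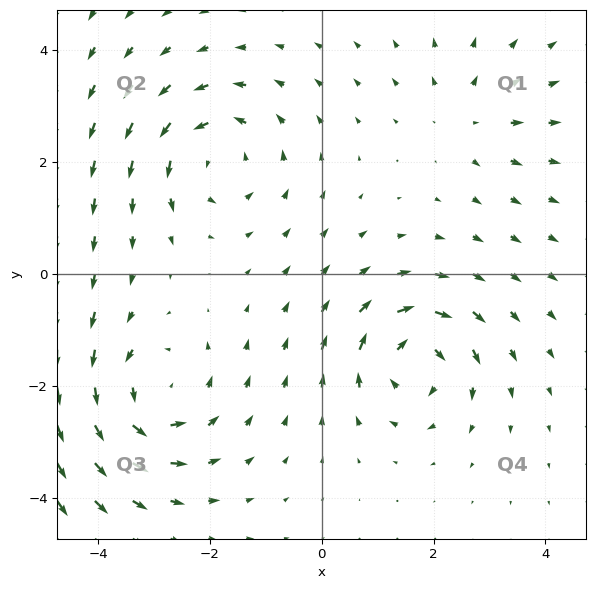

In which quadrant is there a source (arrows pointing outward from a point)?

Q1

The source sits at approximately (2.6, 2.8), which lies in quadrant Q1. The divergence there is about +3, positive as expected for a source.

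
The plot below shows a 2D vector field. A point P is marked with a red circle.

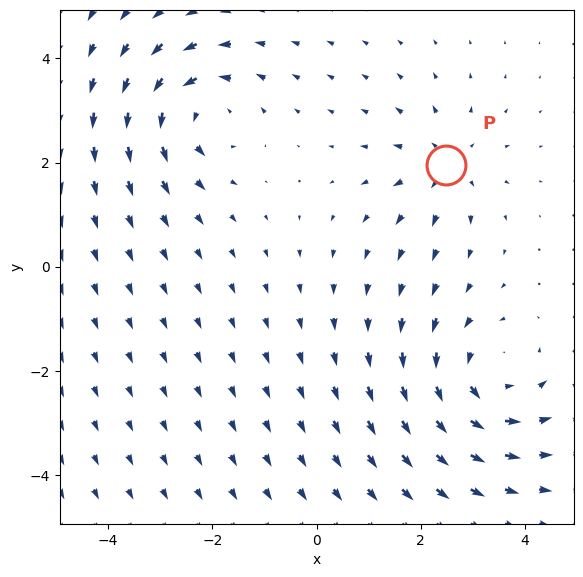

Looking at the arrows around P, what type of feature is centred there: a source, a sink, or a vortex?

source

At P (2.5, 2.0) the arrows spread outward. Divergence about +3, curl ≈0 — positive divergence with near-zero curl is a source.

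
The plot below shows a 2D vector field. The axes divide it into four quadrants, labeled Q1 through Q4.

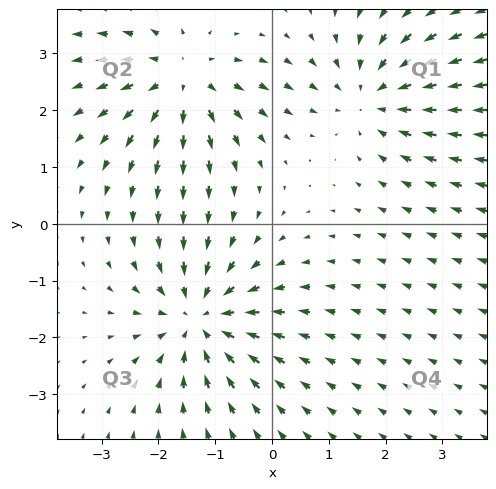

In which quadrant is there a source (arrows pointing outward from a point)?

Q2

The source sits at approximately (-1.6, 2.5), which lies in quadrant Q2. The divergence there is about +4, positive as expected for a source.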